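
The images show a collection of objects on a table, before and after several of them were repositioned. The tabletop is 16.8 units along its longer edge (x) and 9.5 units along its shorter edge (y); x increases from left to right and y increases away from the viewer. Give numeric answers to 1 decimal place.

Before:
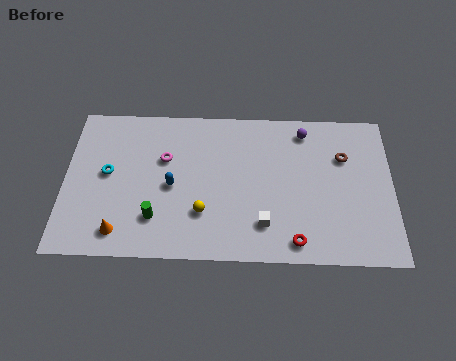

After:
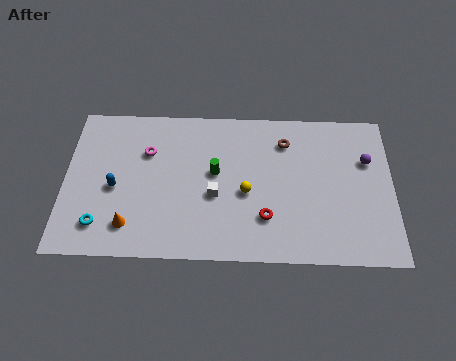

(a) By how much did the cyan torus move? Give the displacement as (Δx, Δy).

(-0.3, -3.2)

The cyan torus was at about (2.2, 5.1) and moved to about (1.9, 1.9).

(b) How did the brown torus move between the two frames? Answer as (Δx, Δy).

(-3.0, 0.9)

The brown torus was at about (14.3, 6.5) and moved to about (11.3, 7.4).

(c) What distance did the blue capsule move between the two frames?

2.9

The blue capsule was near (5.5, 4.4) before and (2.6, 4.2) after, so it travelled √(2.9² + 0.2²) ≈ 2.9 units.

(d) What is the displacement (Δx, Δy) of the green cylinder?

(3.0, 2.9)

The green cylinder was at about (4.7, 2.4) and moved to about (7.7, 5.3).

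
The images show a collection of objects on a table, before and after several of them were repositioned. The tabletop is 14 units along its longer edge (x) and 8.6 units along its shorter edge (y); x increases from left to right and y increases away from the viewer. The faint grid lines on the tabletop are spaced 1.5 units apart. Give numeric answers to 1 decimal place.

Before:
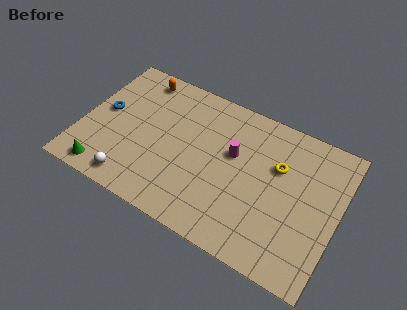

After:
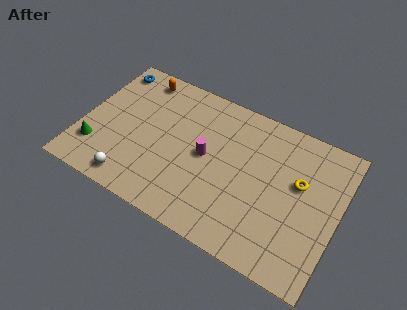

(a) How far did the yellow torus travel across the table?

1.3

The yellow torus was near (10.6, 5.6) before and (11.8, 5.2) after, so it travelled √(1.2² + 0.4²) ≈ 1.3 units.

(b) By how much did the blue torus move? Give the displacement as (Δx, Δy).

(-0.2, 2.8)

The blue torus was at about (1.1, 4.6) and moved to about (0.9, 7.4).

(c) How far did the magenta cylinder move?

1.6

From (8.2, 5.2) to (6.8, 4.4), the magenta cylinder covered √(1.4² + 0.8²) ≈ 1.6 units.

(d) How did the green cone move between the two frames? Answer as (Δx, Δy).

(-0.7, 1.2)

The green cone was at about (1.7, 1.0) and moved to about (1.0, 2.2).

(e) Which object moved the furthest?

the blue torus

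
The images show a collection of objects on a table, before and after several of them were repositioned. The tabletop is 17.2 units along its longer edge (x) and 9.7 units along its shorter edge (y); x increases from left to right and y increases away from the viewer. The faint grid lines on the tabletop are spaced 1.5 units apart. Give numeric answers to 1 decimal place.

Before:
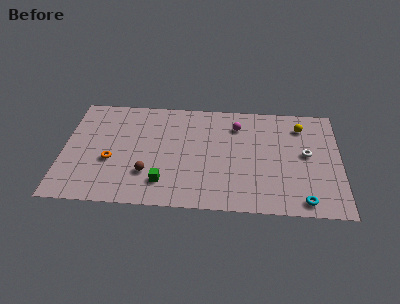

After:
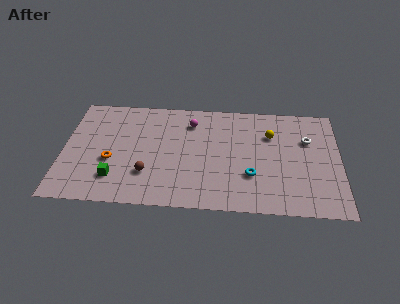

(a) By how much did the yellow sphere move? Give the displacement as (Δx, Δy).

(-1.9, -0.9)

The yellow sphere started near (14.8, 7.7) and ended near (12.9, 6.8).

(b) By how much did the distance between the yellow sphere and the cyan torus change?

-2.7

They were about 6.6 units apart before and 3.9 after — 2.7 units closer together.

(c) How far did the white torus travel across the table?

1.3

The white torus was near (15.1, 5.2) before and (15.2, 6.5) after, so it travelled √(0.1² + 1.3²) ≈ 1.3 units.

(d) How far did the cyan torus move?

3.8

From (14.9, 1.1) to (11.7, 3.1), the cyan torus covered √(3.2² + 2.0²) ≈ 3.8 units.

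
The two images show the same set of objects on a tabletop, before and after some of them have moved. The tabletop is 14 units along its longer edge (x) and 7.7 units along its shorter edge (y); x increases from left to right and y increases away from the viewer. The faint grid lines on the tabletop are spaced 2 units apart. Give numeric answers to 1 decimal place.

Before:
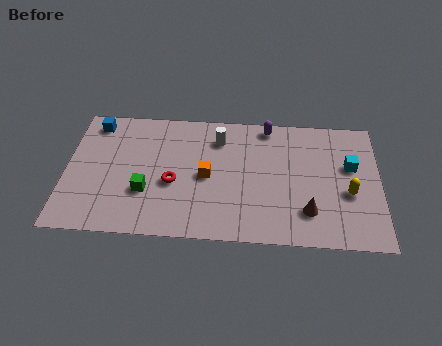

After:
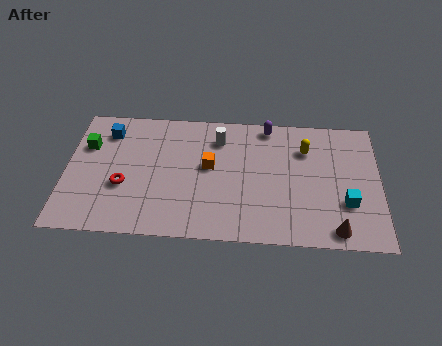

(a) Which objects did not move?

the white cylinder and the purple capsule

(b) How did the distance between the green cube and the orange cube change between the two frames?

+2.7

The distance was about 2.9 in the first image and 5.6 in the second, so they moved 2.7 units further apart.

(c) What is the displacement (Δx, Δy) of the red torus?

(-2.2, -0.3)

The red torus was at about (4.8, 3.2) and moved to about (2.6, 2.9).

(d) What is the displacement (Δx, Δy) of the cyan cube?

(-0.2, -2.2)

From the two frames, the cyan cube sits at roughly (12.7, 4.7) before and (12.5, 2.5) after.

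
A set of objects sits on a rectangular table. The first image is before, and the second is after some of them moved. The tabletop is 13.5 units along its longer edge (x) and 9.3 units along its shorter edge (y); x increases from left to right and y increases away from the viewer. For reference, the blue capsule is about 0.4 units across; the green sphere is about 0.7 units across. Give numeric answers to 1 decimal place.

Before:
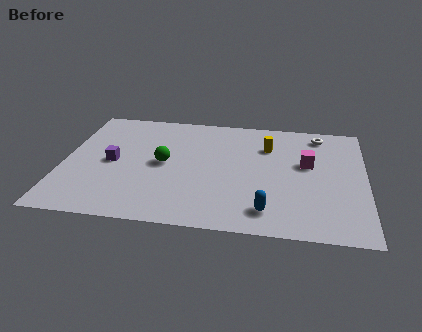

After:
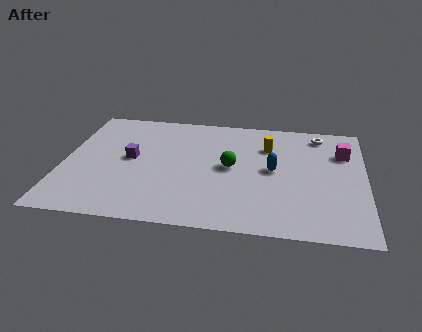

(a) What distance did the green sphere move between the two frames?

3.0

From (4.5, 4.7) to (7.5, 4.8), the green sphere covered √(3.0² + 0.1²) ≈ 3.0 units.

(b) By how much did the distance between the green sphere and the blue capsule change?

-3.7

Before: roughly 5.6 units apart; after: 1.9. That's 3.7 units closer together.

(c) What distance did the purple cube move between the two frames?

0.9

The purple cube moved from about (2.2, 4.5) to (3.0, 4.9), a distance of √(0.8² + 0.4²) ≈ 0.9.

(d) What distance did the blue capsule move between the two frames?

3.2

The blue capsule moved from about (9.2, 1.6) to (9.4, 4.8), a distance of √(0.2² + 3.2²) ≈ 3.2.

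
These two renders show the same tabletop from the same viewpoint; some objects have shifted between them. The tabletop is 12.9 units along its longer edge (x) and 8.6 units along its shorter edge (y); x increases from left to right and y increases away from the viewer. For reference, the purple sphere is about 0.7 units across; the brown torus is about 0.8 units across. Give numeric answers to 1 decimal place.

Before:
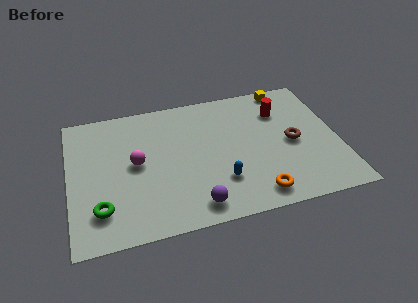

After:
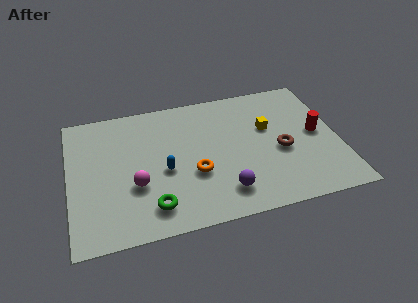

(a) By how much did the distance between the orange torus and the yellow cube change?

-2.6

They were about 6.9 units apart before and 4.3 after — 2.6 units closer together.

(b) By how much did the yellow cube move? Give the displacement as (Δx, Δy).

(-1.1, -2.5)

The yellow cube started near (10.7, 7.8) and ended near (9.6, 5.3).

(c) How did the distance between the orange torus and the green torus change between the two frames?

-4.7

Before: roughly 7.3 units apart; after: 2.6. That's 4.7 units closer together.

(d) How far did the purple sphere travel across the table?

1.5

The purple sphere moved from about (5.8, 1.2) to (7.2, 1.7), a distance of √(1.4² + 0.5²) ≈ 1.5.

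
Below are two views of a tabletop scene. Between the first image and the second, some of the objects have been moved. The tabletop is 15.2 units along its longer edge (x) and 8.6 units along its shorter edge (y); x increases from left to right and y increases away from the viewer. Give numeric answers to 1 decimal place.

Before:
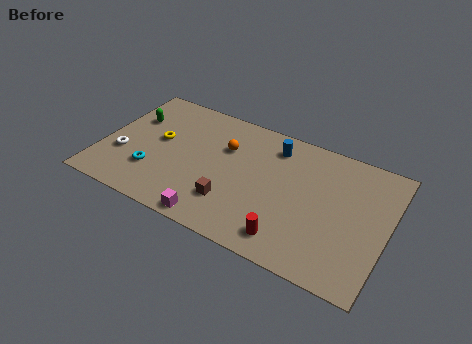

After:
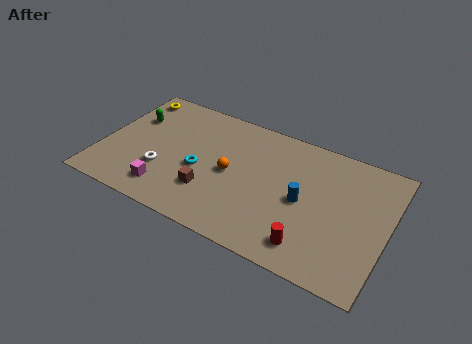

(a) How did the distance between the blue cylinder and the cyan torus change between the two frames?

-2.0

They were about 7.5 units apart before and 5.5 after — 2.0 units closer together.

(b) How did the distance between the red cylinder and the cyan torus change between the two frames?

-1.0

They were about 7.6 units apart before and 6.6 after — 1.0 units closer together.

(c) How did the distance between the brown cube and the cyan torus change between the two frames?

-2.9

The distance was about 4.3 in the first image and 1.4 in the second, so they moved 2.9 units closer together.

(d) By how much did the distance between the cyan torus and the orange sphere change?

-3.1

They were about 4.8 units apart before and 1.7 after — 3.1 units closer together.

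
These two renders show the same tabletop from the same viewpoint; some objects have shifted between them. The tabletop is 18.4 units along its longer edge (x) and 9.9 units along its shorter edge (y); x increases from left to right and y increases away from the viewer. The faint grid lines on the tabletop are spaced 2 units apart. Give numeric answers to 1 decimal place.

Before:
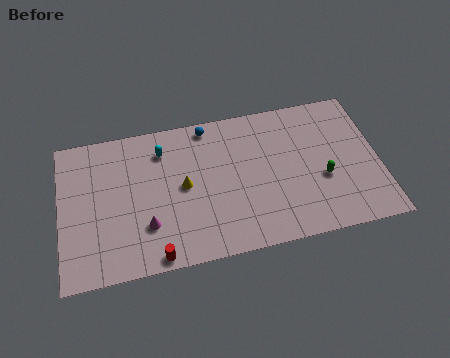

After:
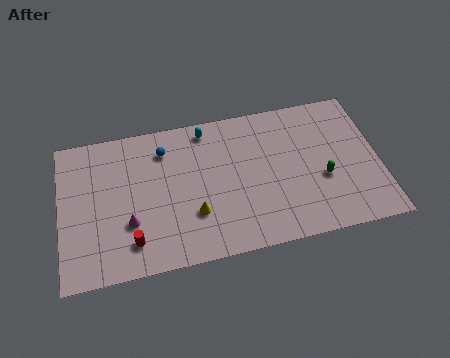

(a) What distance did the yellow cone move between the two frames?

2.1

From (7.1, 5.1) to (7.6, 3.1), the yellow cone covered √(0.5² + 2.0²) ≈ 2.1 units.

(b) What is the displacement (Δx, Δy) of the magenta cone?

(-1.0, 0.4)

From the two frames, the magenta cone sits at roughly (4.9, 2.9) before and (3.9, 3.3) after.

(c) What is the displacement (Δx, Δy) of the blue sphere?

(-2.6, -1.1)

The blue sphere was at about (8.7, 8.9) and moved to about (6.1, 7.8).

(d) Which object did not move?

the green capsule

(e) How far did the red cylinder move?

1.8

From (5.3, 0.8) to (4.0, 2.0), the red cylinder covered √(1.3² + 1.2²) ≈ 1.8 units.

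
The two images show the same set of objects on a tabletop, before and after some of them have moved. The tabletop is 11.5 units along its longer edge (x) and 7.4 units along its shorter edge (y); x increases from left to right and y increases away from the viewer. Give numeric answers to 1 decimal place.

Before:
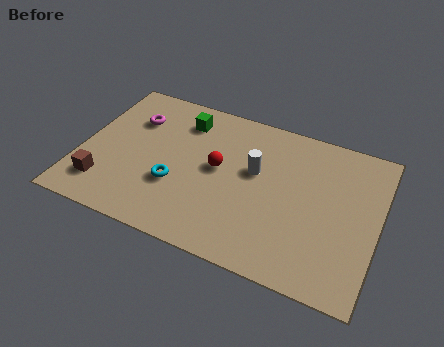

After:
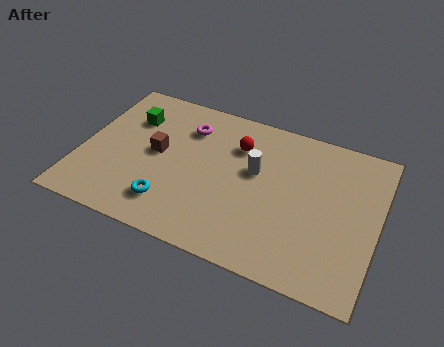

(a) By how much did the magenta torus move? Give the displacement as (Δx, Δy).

(2.1, 0.3)

The magenta torus was at about (1.8, 5.3) and moved to about (3.9, 5.6).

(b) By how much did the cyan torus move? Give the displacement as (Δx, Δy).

(-0.1, -1.0)

The cyan torus started near (3.8, 2.6) and ended near (3.7, 1.6).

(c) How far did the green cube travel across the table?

2.1

The green cube moved from about (3.7, 5.9) to (1.7, 5.3), a distance of √(2.0² + 0.6²) ≈ 2.1.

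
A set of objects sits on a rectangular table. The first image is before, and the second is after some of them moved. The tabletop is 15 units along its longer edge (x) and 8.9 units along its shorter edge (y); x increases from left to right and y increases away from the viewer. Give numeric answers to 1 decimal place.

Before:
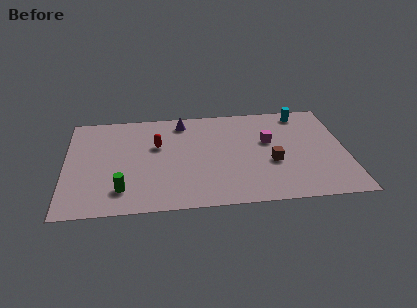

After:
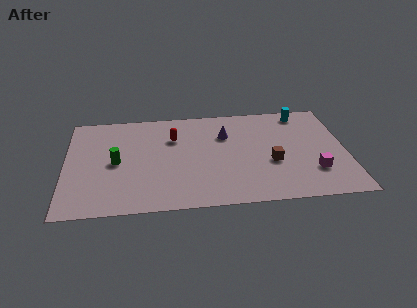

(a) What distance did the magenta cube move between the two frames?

3.7

From (10.9, 5.4) to (13.2, 2.5), the magenta cube covered √(2.3² + 2.9²) ≈ 3.7 units.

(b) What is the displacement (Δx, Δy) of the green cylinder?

(-0.3, 2.4)

From the two frames, the green cylinder sits at roughly (3.0, 1.9) before and (2.7, 4.3) after.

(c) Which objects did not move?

the cyan cylinder and the brown cube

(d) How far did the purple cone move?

2.7

The purple cone moved from about (6.3, 7.6) to (8.6, 6.2), a distance of √(2.3² + 1.4²) ≈ 2.7.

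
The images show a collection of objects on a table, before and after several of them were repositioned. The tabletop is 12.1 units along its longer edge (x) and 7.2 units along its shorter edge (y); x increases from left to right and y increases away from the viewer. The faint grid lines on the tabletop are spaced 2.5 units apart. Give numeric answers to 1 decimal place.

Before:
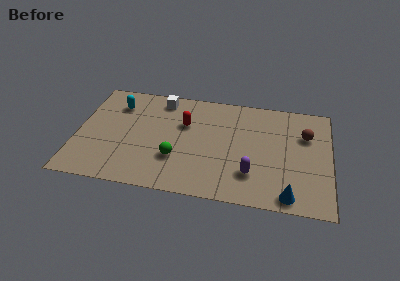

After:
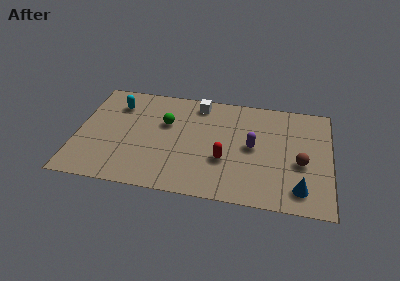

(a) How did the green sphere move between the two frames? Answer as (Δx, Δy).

(-0.6, 2.3)

From the two frames, the green sphere sits at roughly (4.8, 2.3) before and (4.2, 4.6) after.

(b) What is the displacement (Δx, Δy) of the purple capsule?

(0.0, 1.8)

The purple capsule was at about (8.4, 1.9) and moved to about (8.4, 3.7).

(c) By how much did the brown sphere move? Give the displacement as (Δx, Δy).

(-0.2, -1.9)

The brown sphere started near (10.9, 4.9) and ended near (10.7, 3.0).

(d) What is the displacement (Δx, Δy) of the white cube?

(1.8, 0.0)

From the two frames, the white cube sits at roughly (3.9, 6.2) before and (5.7, 6.2) after.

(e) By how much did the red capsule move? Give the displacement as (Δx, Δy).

(2.0, -2.1)

From the two frames, the red capsule sits at roughly (5.1, 4.7) before and (7.1, 2.6) after.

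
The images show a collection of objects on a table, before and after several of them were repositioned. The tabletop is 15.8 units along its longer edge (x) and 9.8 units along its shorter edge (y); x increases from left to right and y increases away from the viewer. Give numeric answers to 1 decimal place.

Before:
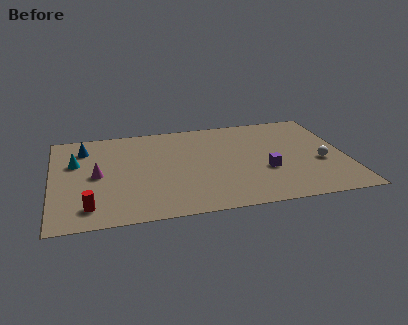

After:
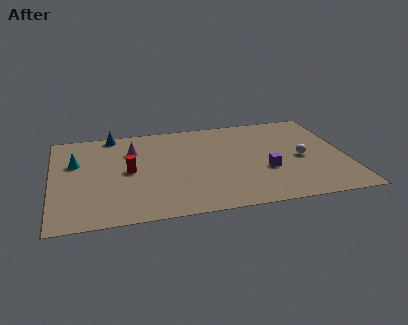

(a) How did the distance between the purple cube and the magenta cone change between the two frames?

-1.3

They were about 9.1 units apart before and 7.8 after — 1.3 units closer together.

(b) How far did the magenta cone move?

3.0

From (2.4, 4.8) to (4.4, 7.0), the magenta cone covered √(2.0² + 2.2²) ≈ 3.0 units.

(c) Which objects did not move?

the purple cube and the cyan cone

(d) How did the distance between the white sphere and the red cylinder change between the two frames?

-3.4

They were about 12.7 units apart before and 9.3 after — 3.4 units closer together.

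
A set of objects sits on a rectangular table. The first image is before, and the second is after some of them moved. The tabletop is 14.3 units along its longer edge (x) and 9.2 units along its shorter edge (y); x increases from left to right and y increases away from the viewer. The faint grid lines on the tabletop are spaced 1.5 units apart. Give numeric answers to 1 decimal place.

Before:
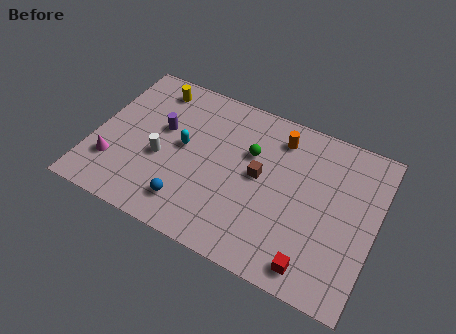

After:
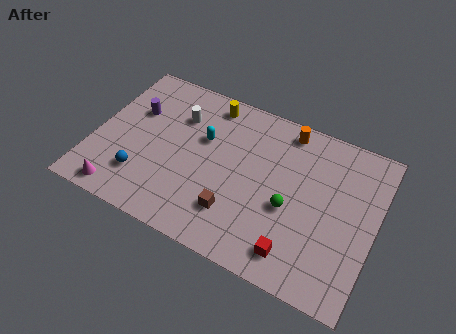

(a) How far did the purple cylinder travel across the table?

1.6

From (3.3, 5.5) to (1.8, 6.0), the purple cylinder covered √(1.5² + 0.5²) ≈ 1.6 units.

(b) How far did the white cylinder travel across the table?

2.8

The white cylinder was near (3.5, 3.8) before and (4.0, 6.6) after, so it travelled √(0.5² + 2.8²) ≈ 2.8 units.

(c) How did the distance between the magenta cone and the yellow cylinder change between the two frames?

+2.4

The distance was about 5.5 in the first image and 7.9 in the second, so they moved 2.4 units further apart.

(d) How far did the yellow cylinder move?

2.9

From (2.5, 7.8) to (5.4, 8.0), the yellow cylinder covered √(2.9² + 0.2²) ≈ 2.9 units.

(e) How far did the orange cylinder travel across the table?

0.7

The orange cylinder moved from about (9.1, 7.5) to (9.4, 8.1), a distance of √(0.3² + 0.6²) ≈ 0.7.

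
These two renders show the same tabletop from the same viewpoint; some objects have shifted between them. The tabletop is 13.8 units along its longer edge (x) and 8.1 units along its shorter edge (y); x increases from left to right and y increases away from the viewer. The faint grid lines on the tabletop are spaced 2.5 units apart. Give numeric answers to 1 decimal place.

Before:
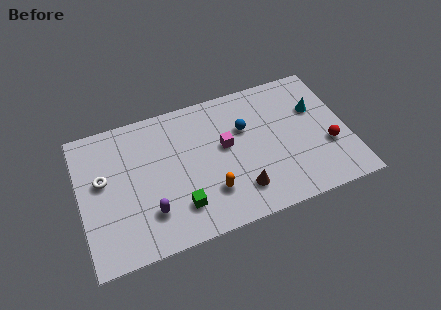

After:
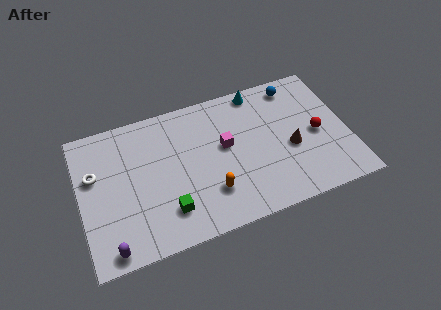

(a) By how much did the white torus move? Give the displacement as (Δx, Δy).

(-0.4, 0.4)

The white torus was at about (1.2, 4.7) and moved to about (0.8, 5.1).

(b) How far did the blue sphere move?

3.3

From (8.6, 5.3) to (11.4, 7.0), the blue sphere covered √(2.8² + 1.7²) ≈ 3.3 units.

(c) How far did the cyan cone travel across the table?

3.4

The cyan cone moved from about (12.3, 5.3) to (9.5, 7.3), a distance of √(2.8² + 2.0²) ≈ 3.4.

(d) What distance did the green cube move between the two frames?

0.6

From (4.9, 1.9) to (4.3, 1.9), the green cube covered √(0.6² + 0.0²) ≈ 0.6 units.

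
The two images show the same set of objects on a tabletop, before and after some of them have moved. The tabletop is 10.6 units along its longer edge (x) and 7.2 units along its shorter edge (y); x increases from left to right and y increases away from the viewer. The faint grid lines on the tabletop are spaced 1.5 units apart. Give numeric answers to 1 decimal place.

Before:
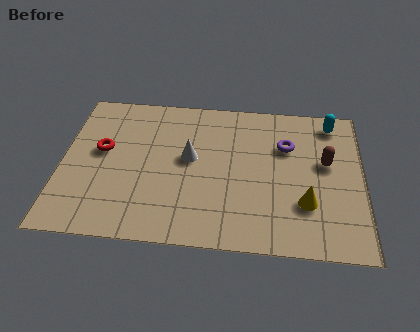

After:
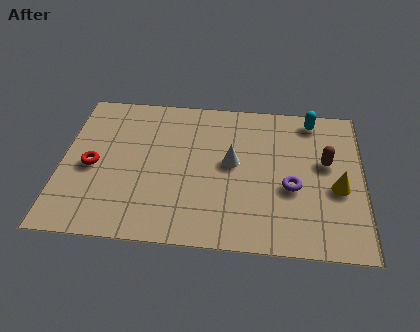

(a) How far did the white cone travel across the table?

1.5

From (4.5, 4.0) to (6.0, 3.9), the white cone covered √(1.5² + 0.1²) ≈ 1.5 units.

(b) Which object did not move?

the brown capsule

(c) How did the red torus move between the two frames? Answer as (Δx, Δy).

(-0.3, -0.8)

From the two frames, the red torus sits at roughly (1.4, 4.1) before and (1.1, 3.3) after.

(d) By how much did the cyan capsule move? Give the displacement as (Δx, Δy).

(-0.7, 0.1)

From the two frames, the cyan capsule sits at roughly (9.5, 6.2) before and (8.8, 6.3) after.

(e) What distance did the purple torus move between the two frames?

2.0

From (7.9, 4.9) to (8.1, 2.9), the purple torus covered √(0.2² + 2.0²) ≈ 2.0 units.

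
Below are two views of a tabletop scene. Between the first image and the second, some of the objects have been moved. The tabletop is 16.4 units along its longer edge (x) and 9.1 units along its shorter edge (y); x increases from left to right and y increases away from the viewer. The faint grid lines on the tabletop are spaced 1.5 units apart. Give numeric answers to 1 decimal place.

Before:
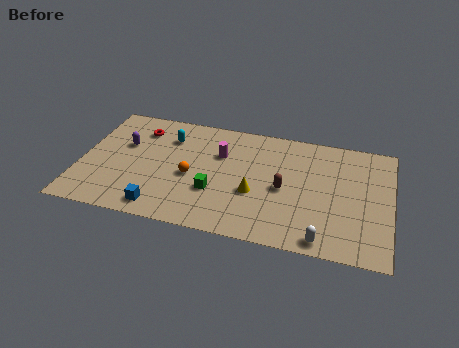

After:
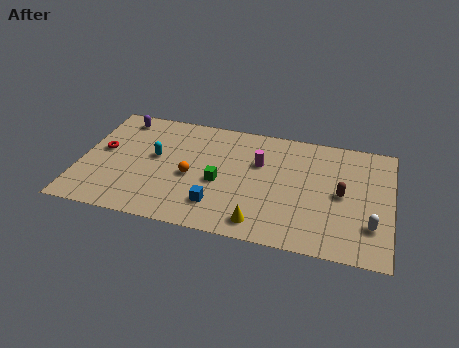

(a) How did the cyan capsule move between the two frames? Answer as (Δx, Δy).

(-0.6, -1.7)

From the two frames, the cyan capsule sits at roughly (4.5, 6.8) before and (3.9, 5.1) after.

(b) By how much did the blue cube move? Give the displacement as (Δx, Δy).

(2.9, 0.9)

From the two frames, the blue cube sits at roughly (4.5, 1.2) before and (7.4, 2.1) after.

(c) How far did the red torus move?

2.8

The red torus was near (2.9, 7.1) before and (1.1, 5.0) after, so it travelled √(1.8² + 2.1²) ≈ 2.8 units.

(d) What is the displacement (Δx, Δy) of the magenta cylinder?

(2.1, -0.2)

From the two frames, the magenta cylinder sits at roughly (7.3, 6.1) before and (9.4, 5.9) after.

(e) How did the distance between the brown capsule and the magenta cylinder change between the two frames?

+0.6

Before: roughly 4.0 units apart; after: 4.6. That's 0.6 units further apart.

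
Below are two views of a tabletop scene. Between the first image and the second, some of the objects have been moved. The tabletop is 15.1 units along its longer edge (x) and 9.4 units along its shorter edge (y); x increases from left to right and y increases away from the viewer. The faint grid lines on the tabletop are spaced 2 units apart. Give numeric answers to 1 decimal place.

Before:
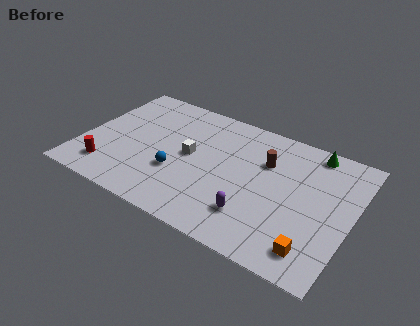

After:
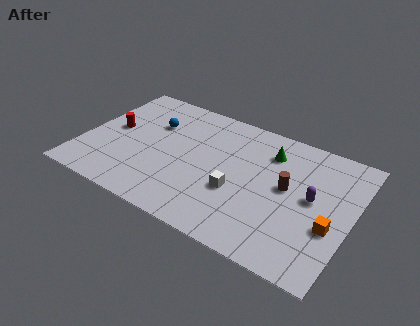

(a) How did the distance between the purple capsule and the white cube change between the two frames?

-0.5

The distance was about 4.8 in the first image and 4.3 in the second, so they moved 0.5 units closer together.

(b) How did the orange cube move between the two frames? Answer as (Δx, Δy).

(0.7, 1.9)

From the two frames, the orange cube sits at roughly (13.4, 1.6) before and (14.1, 3.5) after.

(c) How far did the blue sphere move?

3.6

From (5.5, 3.3) to (3.6, 6.4), the blue sphere covered √(1.9² + 3.1²) ≈ 3.6 units.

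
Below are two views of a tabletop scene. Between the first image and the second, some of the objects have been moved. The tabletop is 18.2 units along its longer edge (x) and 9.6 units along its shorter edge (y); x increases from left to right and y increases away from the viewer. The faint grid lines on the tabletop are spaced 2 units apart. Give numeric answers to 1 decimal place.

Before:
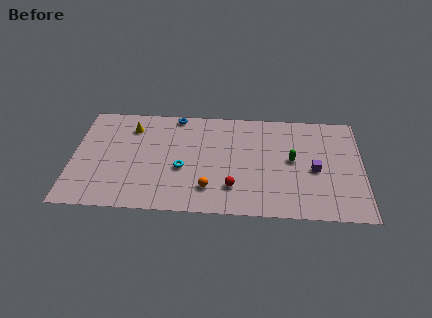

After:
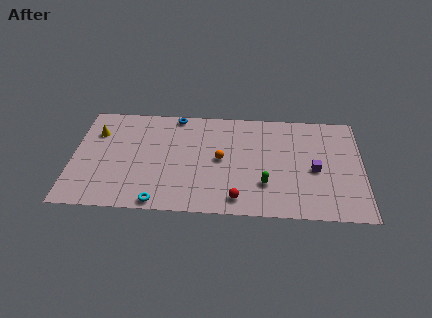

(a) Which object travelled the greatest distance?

the cyan torus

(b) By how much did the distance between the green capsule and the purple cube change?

+1.8

Before: roughly 1.6 units apart; after: 3.4. That's 1.8 units further apart.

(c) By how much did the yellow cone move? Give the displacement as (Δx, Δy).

(-2.2, -0.6)

The yellow cone was at about (3.6, 7.5) and moved to about (1.4, 6.9).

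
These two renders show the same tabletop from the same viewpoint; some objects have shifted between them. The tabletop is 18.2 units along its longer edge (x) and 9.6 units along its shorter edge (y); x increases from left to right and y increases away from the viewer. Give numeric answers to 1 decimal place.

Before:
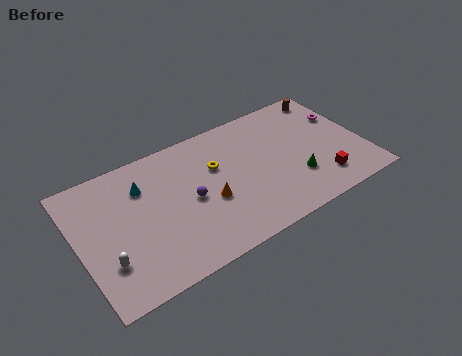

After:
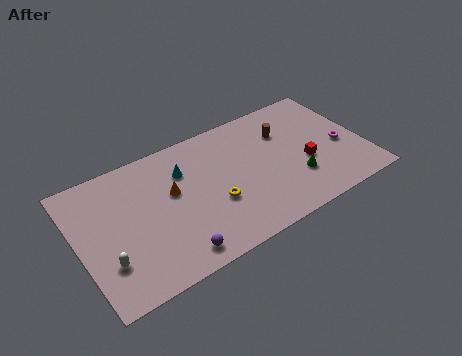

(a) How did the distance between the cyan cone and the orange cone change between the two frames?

-3.4

The distance was about 4.9 in the first image and 1.5 in the second, so they moved 3.4 units closer together.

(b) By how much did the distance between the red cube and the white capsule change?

-0.7

The distance was about 13.6 in the first image and 12.9 in the second, so they moved 0.7 units closer together.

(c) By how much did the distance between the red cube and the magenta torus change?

-2.5

They were about 4.9 units apart before and 2.4 after — 2.5 units closer together.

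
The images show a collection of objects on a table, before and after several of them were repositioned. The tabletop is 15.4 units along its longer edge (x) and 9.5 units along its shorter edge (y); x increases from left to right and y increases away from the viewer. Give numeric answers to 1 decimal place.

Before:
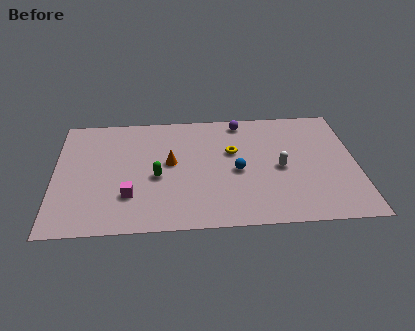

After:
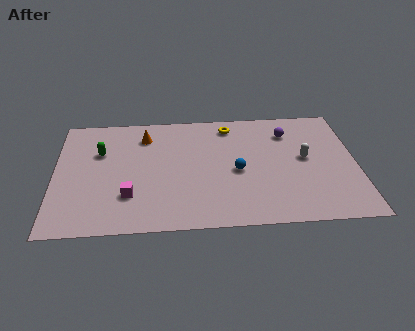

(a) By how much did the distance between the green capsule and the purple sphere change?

+3.6

The distance was about 6.2 in the first image and 9.8 in the second, so they moved 3.6 units further apart.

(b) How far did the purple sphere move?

2.6

From (9.6, 8.4) to (12.0, 7.3), the purple sphere covered √(2.4² + 1.1²) ≈ 2.6 units.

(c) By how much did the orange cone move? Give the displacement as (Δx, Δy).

(-1.3, 2.3)

From the two frames, the orange cone sits at roughly (5.9, 5.2) before and (4.6, 7.5) after.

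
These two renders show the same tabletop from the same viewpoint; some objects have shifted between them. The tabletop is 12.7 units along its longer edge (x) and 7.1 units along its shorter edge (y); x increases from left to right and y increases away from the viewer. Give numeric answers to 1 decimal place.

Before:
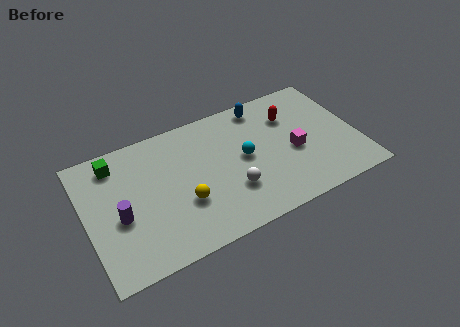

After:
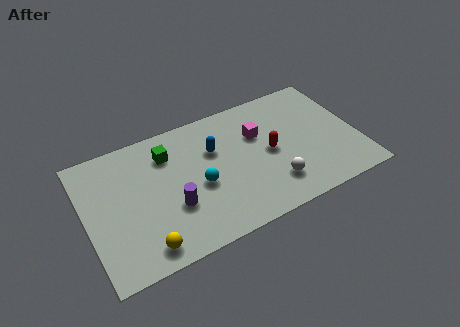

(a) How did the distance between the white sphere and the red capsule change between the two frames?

-2.5

Before: roughly 4.3 units apart; after: 1.8. That's 2.5 units closer together.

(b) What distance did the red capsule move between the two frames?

2.0

The red capsule moved from about (9.8, 5.1) to (8.6, 3.5), a distance of √(1.2² + 1.6²) ≈ 2.0.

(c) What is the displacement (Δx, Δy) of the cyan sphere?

(-2.2, -0.6)

The cyan sphere started near (7.4, 3.7) and ended near (5.2, 3.1).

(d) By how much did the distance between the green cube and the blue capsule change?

-4.8

Before: roughly 7.0 units apart; after: 2.2. That's 4.8 units closer together.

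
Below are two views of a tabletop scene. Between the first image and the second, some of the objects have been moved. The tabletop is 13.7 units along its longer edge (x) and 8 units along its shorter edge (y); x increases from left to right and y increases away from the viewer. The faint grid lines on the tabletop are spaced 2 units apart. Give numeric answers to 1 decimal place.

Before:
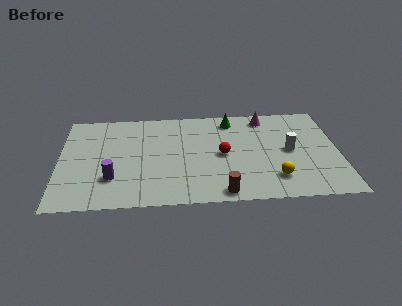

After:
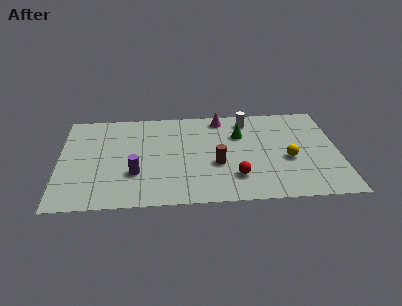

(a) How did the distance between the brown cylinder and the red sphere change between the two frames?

-1.7

They were about 3.1 units apart before and 1.4 after — 1.7 units closer together.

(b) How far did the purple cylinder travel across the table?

1.1

From (2.6, 2.3) to (3.7, 2.6), the purple cylinder covered √(1.1² + 0.3²) ≈ 1.1 units.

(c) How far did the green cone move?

1.4

From (8.5, 6.8) to (8.9, 5.5), the green cone covered √(0.4² + 1.3²) ≈ 1.4 units.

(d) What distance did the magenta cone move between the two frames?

2.2

From (10.2, 6.9) to (8.0, 7.0), the magenta cone covered √(2.2² + 0.1²) ≈ 2.2 units.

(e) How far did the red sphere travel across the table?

2.0

The red sphere moved from about (8.0, 3.9) to (8.6, 2.0), a distance of √(0.6² + 1.9²) ≈ 2.0.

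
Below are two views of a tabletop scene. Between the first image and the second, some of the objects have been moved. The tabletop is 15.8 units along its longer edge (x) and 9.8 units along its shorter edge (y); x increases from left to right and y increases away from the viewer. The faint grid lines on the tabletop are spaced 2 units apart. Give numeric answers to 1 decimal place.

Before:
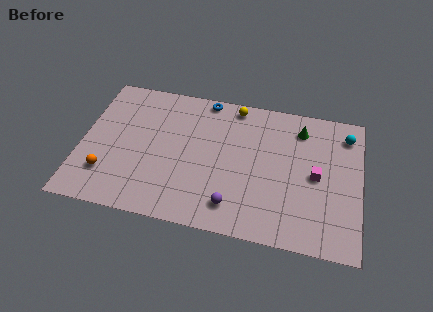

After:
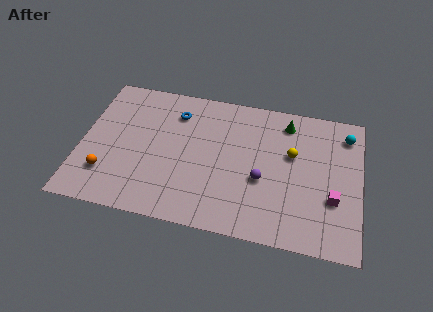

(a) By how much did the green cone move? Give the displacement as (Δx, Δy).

(-0.8, 0.3)

The green cone was at about (12.3, 7.9) and moved to about (11.5, 8.2).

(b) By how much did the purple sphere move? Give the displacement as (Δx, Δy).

(1.5, 2.1)

From the two frames, the purple sphere sits at roughly (8.8, 1.8) before and (10.3, 3.9) after.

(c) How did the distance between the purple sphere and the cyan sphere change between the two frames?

-2.5

The distance was about 8.7 in the first image and 6.2 in the second, so they moved 2.5 units closer together.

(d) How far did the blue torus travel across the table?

2.1

The blue torus moved from about (6.8, 9.0) to (5.2, 7.6), a distance of √(1.6² + 1.4²) ≈ 2.1.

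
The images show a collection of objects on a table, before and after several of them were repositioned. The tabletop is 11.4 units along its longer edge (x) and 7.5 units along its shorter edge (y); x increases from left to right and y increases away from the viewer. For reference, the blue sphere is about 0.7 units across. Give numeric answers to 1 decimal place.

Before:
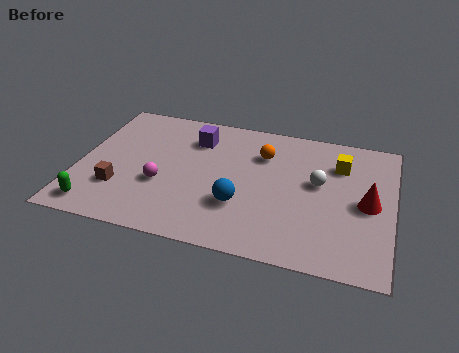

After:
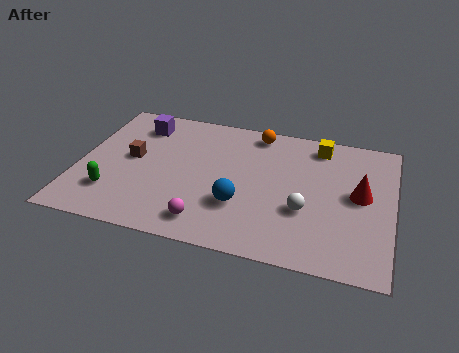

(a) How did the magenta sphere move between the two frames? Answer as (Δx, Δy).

(1.8, -1.6)

From the two frames, the magenta sphere sits at roughly (3.1, 2.8) before and (4.9, 1.2) after.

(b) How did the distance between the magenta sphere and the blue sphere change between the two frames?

-1.3

The distance was about 2.9 in the first image and 1.6 in the second, so they moved 1.3 units closer together.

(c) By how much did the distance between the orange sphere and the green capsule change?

-0.4

Before: roughly 7.2 units apart; after: 6.8. That's 0.4 units closer together.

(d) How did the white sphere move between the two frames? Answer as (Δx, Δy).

(-0.4, -1.6)

The white sphere was at about (8.7, 4.3) and moved to about (8.3, 2.7).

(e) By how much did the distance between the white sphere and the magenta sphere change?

-2.1

Before: roughly 5.8 units apart; after: 3.7. That's 2.1 units closer together.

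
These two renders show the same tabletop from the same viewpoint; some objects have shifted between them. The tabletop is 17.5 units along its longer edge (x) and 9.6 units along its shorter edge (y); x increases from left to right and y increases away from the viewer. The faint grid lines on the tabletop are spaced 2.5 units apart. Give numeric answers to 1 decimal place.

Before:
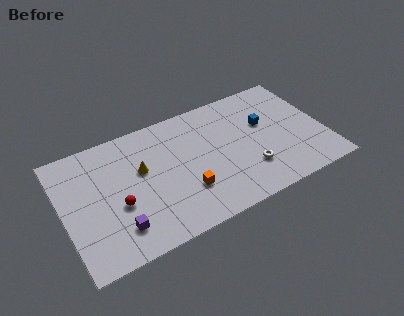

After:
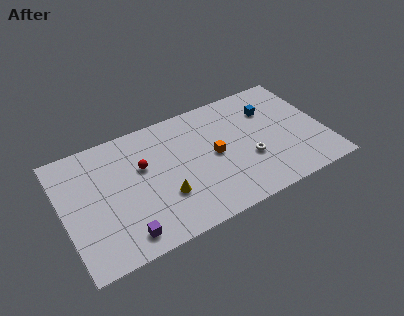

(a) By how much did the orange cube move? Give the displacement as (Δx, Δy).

(2.2, 1.9)

The orange cube started near (7.9, 2.9) and ended near (10.1, 4.8).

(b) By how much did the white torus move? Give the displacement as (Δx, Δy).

(0.1, 0.8)

From the two frames, the white torus sits at roughly (12.2, 2.7) before and (12.3, 3.5) after.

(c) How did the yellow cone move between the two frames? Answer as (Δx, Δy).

(1.2, -2.7)

The yellow cone was at about (5.3, 5.8) and moved to about (6.5, 3.1).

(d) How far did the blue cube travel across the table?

1.1

From (13.7, 5.9) to (14.2, 6.9), the blue cube covered √(0.5² + 1.0²) ≈ 1.1 units.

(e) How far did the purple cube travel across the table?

0.8

The purple cube moved from about (3.3, 2.1) to (3.6, 1.4), a distance of √(0.3² + 0.7²) ≈ 0.8.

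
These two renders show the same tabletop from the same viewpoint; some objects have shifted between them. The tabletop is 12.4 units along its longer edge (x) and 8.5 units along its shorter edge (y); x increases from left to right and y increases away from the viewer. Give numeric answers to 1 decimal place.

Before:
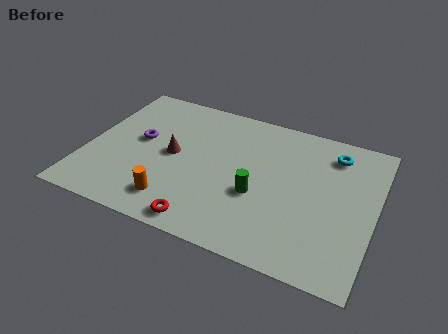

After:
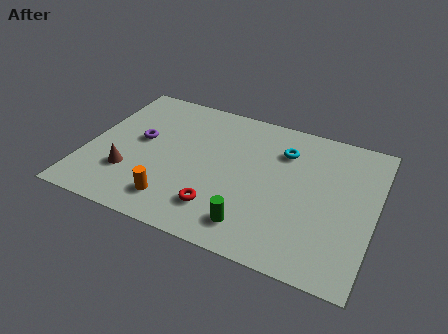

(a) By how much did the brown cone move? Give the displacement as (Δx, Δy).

(-1.7, -1.8)

The brown cone was at about (3.7, 4.3) and moved to about (2.0, 2.5).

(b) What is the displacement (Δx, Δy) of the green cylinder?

(0.0, -1.8)

From the two frames, the green cylinder sits at roughly (7.5, 3.3) before and (7.5, 1.5) after.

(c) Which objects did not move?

the orange cylinder and the purple torus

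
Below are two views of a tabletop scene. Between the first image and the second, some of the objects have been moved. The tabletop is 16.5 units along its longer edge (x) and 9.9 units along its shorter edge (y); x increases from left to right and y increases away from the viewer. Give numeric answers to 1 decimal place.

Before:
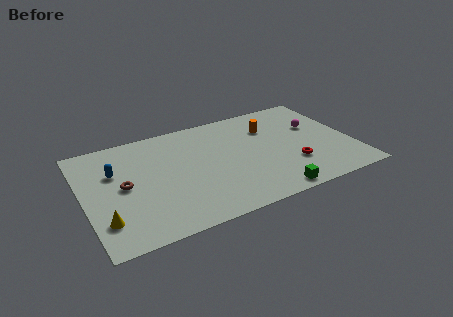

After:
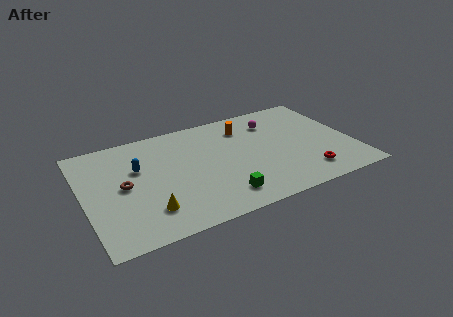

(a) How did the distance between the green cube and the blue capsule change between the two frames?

-4.1

They were about 10.5 units apart before and 6.4 after — 4.1 units closer together.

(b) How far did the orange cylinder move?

1.6

The orange cylinder moved from about (11.7, 7.1) to (10.2, 7.7), a distance of √(1.5² + 0.6²) ≈ 1.6.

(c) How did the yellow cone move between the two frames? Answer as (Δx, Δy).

(2.6, -0.1)

The yellow cone was at about (1.0, 2.4) and moved to about (3.6, 2.3).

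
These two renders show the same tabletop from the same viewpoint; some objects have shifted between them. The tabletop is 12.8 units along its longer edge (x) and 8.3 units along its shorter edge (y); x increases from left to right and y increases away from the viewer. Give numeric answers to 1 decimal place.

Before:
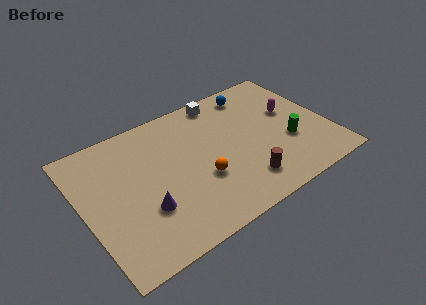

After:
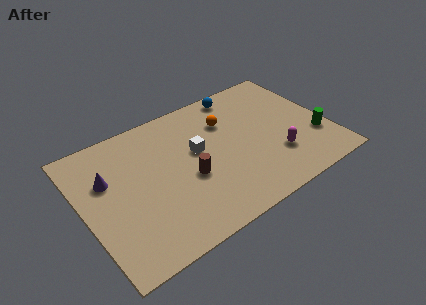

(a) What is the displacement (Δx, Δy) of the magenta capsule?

(-1.3, -2.5)

The magenta capsule was at about (11.1, 4.9) and moved to about (9.8, 2.4).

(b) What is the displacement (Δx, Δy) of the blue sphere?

(-0.7, 0.3)

The blue sphere was at about (9.5, 7.1) and moved to about (8.8, 7.4).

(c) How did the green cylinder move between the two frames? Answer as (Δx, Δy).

(1.4, -0.4)

The green cylinder started near (10.6, 3.0) and ended near (12.0, 2.6).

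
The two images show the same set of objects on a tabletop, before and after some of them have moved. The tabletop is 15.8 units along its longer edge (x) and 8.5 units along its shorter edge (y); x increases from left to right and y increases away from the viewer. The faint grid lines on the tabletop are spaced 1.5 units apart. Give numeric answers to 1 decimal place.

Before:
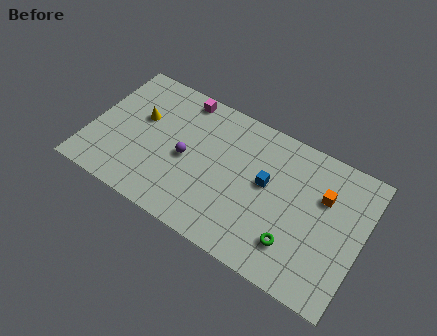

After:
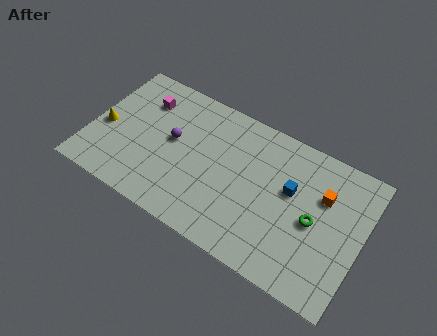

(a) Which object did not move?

the orange cube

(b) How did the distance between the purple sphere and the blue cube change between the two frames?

+2.2

The distance was about 4.7 in the first image and 6.9 in the second, so they moved 2.2 units further apart.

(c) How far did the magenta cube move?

2.4

The magenta cube moved from about (4.8, 7.6) to (2.7, 6.4), a distance of √(2.1² + 1.2²) ≈ 2.4.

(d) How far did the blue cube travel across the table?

1.4

From (10.2, 4.8) to (11.6, 5.1), the blue cube covered √(1.4² + 0.3²) ≈ 1.4 units.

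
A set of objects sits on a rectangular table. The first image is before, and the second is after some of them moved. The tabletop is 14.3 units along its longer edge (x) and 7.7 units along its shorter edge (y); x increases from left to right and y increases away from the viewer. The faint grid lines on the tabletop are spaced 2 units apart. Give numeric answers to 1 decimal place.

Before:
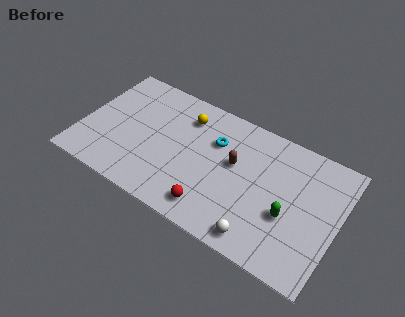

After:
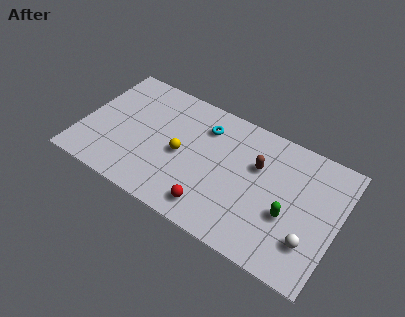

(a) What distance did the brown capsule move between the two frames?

1.3

The brown capsule was near (8.5, 4.5) before and (9.7, 5.0) after, so it travelled √(1.2² + 0.5²) ≈ 1.3 units.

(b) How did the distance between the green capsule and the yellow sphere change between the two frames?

-0.8

Before: roughly 6.9 units apart; after: 6.1. That's 0.8 units closer together.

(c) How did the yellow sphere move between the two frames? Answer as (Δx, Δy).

(0.1, -2.4)

From the two frames, the yellow sphere sits at roughly (5.5, 6.0) before and (5.6, 3.6) after.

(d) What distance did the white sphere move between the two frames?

2.8

The white sphere moved from about (10.4, 1.0) to (13.0, 2.1), a distance of √(2.6² + 1.1²) ≈ 2.8.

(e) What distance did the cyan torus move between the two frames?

0.9

The cyan torus was near (7.3, 5.3) before and (6.6, 5.9) after, so it travelled √(0.7² + 0.6²) ≈ 0.9 units.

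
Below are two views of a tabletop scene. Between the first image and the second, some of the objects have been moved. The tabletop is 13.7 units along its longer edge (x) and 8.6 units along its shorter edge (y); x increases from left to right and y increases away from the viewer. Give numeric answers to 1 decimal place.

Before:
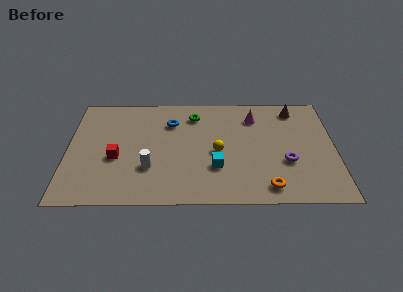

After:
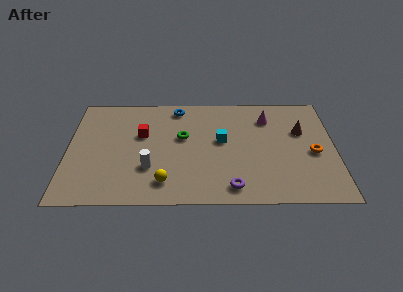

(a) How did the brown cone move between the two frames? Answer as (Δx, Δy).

(0.3, -1.8)

From the two frames, the brown cone sits at roughly (11.7, 7.3) before and (12.0, 5.5) after.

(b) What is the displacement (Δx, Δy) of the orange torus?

(2.4, 2.6)

The orange torus started near (10.2, 1.2) and ended near (12.6, 3.8).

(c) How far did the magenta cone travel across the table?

0.7

The magenta cone was near (9.6, 6.7) before and (10.3, 6.6) after, so it travelled √(0.7² + 0.1²) ≈ 0.7 units.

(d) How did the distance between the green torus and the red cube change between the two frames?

-3.1

They were about 5.2 units apart before and 2.1 after — 3.1 units closer together.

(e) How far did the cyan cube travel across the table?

2.1

From (7.6, 2.7) to (7.9, 4.8), the cyan cube covered √(0.3² + 2.1²) ≈ 2.1 units.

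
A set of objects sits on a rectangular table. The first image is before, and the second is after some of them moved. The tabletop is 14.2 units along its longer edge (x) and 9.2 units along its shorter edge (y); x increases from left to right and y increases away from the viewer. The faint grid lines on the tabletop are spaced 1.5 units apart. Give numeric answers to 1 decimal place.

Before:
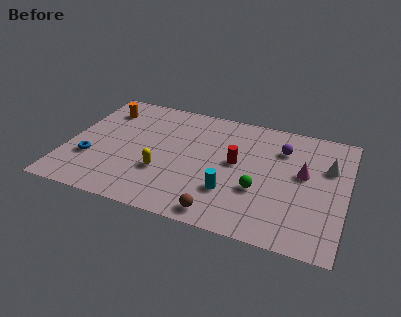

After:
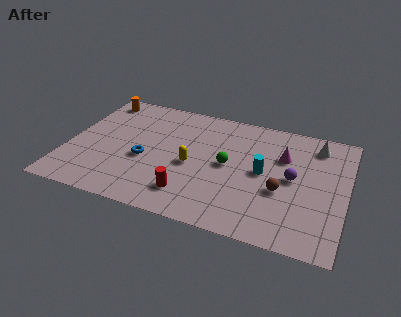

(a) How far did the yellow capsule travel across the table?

1.7

The yellow capsule was near (5.0, 3.1) before and (6.4, 4.1) after, so it travelled √(1.4² + 1.0²) ≈ 1.7 units.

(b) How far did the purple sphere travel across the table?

2.2

The purple sphere was near (10.8, 6.8) before and (11.5, 4.7) after, so it travelled √(0.7² + 2.1²) ≈ 2.2 units.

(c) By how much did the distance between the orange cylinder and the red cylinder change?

+0.7

They were about 7.4 units apart before and 8.1 after — 0.7 units further apart.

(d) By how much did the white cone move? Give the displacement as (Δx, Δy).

(-0.7, 1.5)

From the two frames, the white cone sits at roughly (13.2, 6.1) before and (12.5, 7.6) after.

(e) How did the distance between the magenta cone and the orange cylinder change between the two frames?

-0.7

Before: roughly 10.7 units apart; after: 10.0. That's 0.7 units closer together.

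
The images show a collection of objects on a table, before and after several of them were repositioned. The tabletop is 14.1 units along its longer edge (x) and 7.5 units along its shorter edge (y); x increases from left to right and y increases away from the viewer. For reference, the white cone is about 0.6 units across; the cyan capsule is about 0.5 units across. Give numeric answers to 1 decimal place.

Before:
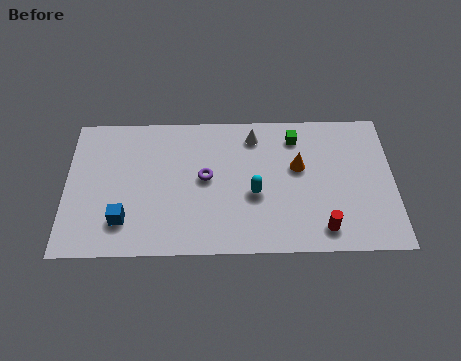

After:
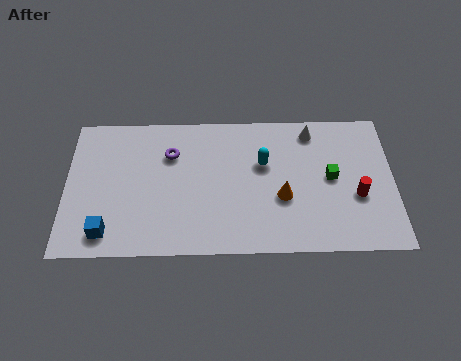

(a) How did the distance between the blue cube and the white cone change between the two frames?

+3.1

The distance was about 7.1 in the first image and 10.2 in the second, so they moved 3.1 units further apart.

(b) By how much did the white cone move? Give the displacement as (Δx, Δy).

(2.5, 0.2)

The white cone started near (8.1, 6.2) and ended near (10.6, 6.4).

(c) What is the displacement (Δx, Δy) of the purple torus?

(-1.5, 1.3)

From the two frames, the purple torus sits at roughly (6.0, 4.0) before and (4.5, 5.3) after.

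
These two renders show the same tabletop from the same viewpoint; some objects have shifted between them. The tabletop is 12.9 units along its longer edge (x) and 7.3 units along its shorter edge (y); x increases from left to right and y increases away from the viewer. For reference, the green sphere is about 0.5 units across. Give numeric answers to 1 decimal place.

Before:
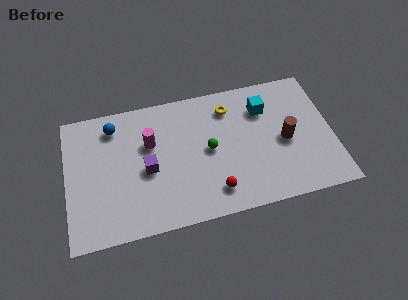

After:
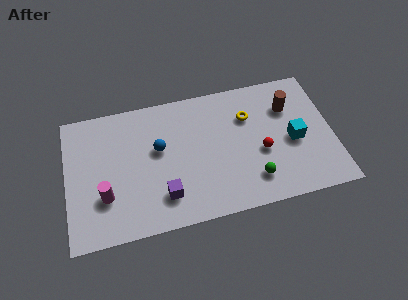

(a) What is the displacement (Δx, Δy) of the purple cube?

(0.7, -1.6)

From the two frames, the purple cube sits at roughly (3.9, 3.3) before and (4.6, 1.7) after.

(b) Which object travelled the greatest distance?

the magenta cylinder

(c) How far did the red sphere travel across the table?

2.9

From (7.0, 1.4) to (9.4, 3.0), the red sphere covered √(2.4² + 1.6²) ≈ 2.9 units.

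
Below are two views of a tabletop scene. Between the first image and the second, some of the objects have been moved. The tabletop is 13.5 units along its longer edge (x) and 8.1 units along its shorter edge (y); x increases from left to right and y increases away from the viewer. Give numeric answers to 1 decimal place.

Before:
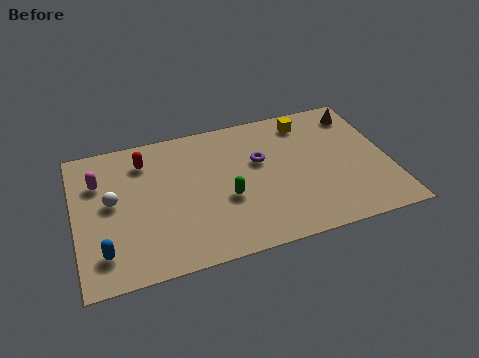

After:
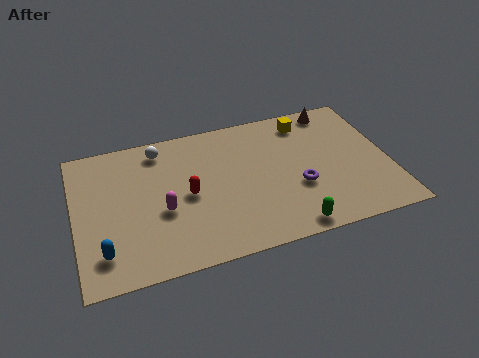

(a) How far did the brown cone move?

1.1

The brown cone moved from about (12.5, 6.7) to (11.5, 7.2), a distance of √(1.0² + 0.5²) ≈ 1.1.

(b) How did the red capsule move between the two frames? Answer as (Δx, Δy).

(1.7, -2.5)

The red capsule was at about (3.1, 6.4) and moved to about (4.8, 3.9).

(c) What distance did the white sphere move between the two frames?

3.3

The white sphere was near (1.6, 4.4) before and (3.8, 6.9) after, so it travelled √(2.2² + 2.5²) ≈ 3.3 units.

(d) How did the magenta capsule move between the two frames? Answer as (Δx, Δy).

(2.6, -2.4)

The magenta capsule started near (1.1, 5.7) and ended near (3.7, 3.3).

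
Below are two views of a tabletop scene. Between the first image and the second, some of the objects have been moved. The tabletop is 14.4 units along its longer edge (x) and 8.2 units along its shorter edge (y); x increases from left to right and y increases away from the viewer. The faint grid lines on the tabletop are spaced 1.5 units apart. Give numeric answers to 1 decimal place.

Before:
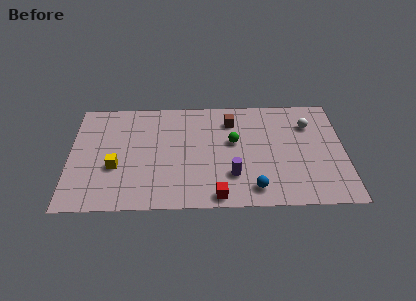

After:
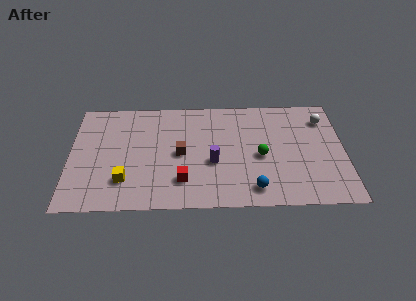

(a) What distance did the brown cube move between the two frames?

3.6

From (8.5, 6.4) to (5.8, 4.0), the brown cube covered √(2.7² + 2.4²) ≈ 3.6 units.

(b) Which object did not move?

the blue sphere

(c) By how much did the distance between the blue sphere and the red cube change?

+1.8

They were about 2.0 units apart before and 3.8 after — 1.8 units further apart.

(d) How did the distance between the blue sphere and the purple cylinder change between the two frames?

+1.4

They were about 1.5 units apart before and 2.9 after — 1.4 units further apart.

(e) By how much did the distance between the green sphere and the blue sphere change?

-1.2

The distance was about 3.6 in the first image and 2.4 in the second, so they moved 1.2 units closer together.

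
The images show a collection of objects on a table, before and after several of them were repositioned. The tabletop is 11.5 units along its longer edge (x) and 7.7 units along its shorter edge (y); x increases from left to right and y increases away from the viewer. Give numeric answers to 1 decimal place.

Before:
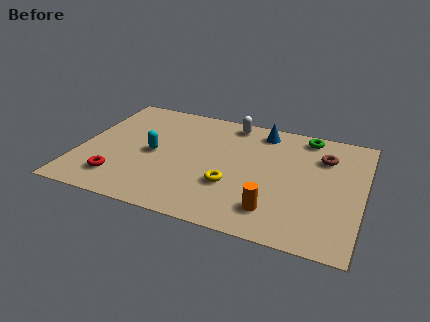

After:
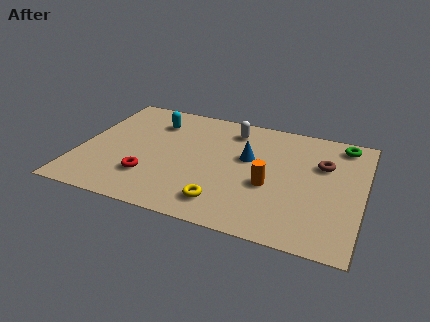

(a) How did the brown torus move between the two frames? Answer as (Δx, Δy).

(0.0, -0.5)

From the two frames, the brown torus sits at roughly (9.8, 5.6) before and (9.8, 5.1) after.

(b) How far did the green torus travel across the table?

1.5

From (9.0, 6.8) to (10.5, 6.7), the green torus covered √(1.5² + 0.1²) ≈ 1.5 units.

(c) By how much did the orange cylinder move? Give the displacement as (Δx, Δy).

(-0.3, 1.5)

The orange cylinder was at about (8.1, 1.6) and moved to about (7.8, 3.1).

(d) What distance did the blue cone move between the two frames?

2.0

From (7.2, 6.6) to (6.8, 4.6), the blue cone covered √(0.4² + 2.0²) ≈ 2.0 units.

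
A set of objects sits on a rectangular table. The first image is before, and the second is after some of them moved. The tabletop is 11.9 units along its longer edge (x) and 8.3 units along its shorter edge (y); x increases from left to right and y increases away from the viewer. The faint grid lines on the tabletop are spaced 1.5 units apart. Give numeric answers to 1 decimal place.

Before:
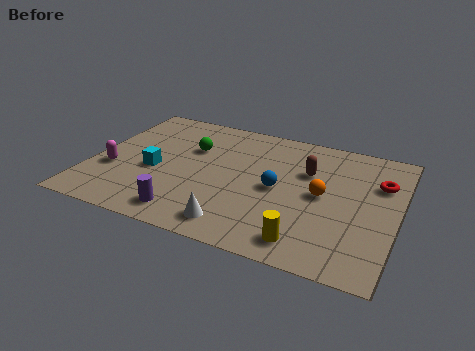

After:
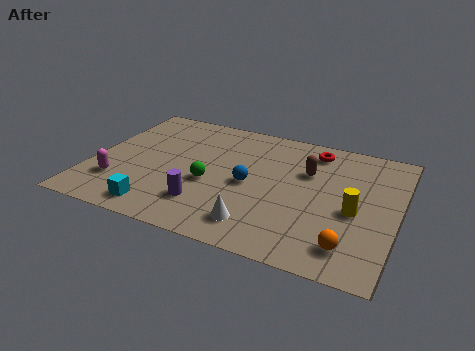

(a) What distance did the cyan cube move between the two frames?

2.5

From (2.5, 3.5) to (3.0, 1.1), the cyan cube covered √(0.5² + 2.4²) ≈ 2.5 units.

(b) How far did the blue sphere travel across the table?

1.1

The blue sphere was near (7.3, 4.0) before and (6.2, 3.9) after, so it travelled √(1.1² + 0.1²) ≈ 1.1 units.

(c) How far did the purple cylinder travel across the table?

1.0

From (4.1, 1.2) to (4.7, 2.0), the purple cylinder covered √(0.6² + 0.8²) ≈ 1.0 units.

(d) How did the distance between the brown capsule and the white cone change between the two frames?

-0.6

They were about 4.9 units apart before and 4.3 after — 0.6 units closer together.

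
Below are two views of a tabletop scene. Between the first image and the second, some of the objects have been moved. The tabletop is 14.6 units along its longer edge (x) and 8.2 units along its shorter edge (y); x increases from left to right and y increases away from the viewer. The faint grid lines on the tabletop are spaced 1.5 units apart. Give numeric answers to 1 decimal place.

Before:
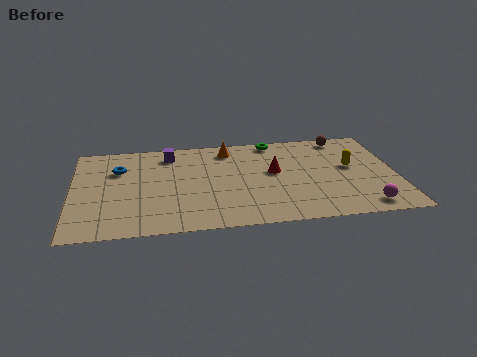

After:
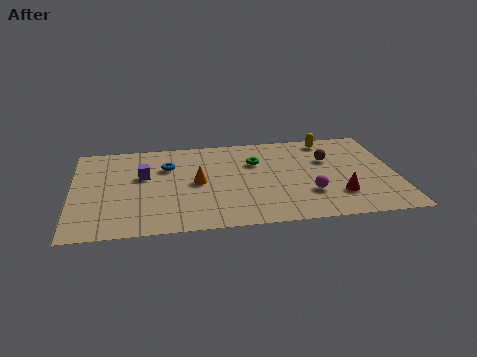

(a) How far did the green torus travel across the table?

2.0

The green torus was near (9.2, 7.4) before and (8.3, 5.6) after, so it travelled √(0.9² + 1.8²) ≈ 2.0 units.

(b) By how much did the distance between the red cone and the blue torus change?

+1.3

They were about 7.1 units apart before and 8.4 after — 1.3 units further apart.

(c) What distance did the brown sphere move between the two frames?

2.1

The brown sphere was near (12.4, 7.3) before and (11.6, 5.4) after, so it travelled √(0.8² + 1.9²) ≈ 2.1 units.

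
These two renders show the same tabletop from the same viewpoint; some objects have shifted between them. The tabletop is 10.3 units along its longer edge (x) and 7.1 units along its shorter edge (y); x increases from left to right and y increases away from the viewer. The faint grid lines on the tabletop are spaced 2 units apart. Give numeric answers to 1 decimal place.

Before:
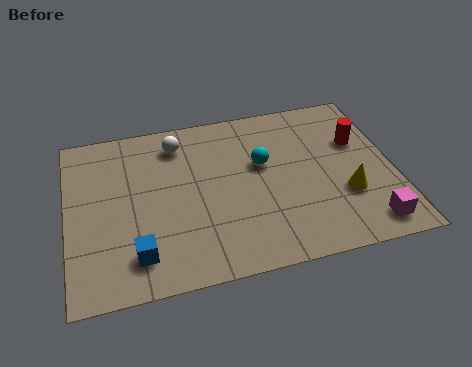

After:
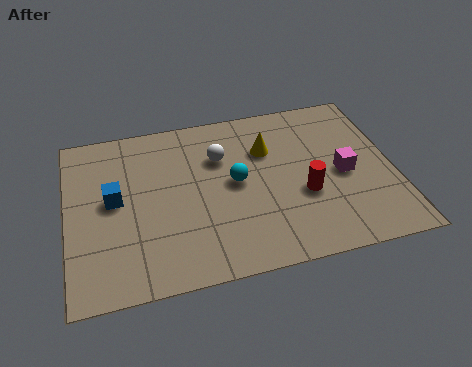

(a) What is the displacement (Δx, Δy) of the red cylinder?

(-1.9, -1.9)

The red cylinder was at about (9.3, 4.6) and moved to about (7.4, 2.7).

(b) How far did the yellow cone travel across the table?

3.4

The yellow cone moved from about (8.7, 2.4) to (6.4, 4.9), a distance of √(2.3² + 2.5²) ≈ 3.4.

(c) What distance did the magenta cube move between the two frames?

2.4

From (9.3, 1.0) to (8.7, 3.3), the magenta cube covered √(0.6² + 2.3²) ≈ 2.4 units.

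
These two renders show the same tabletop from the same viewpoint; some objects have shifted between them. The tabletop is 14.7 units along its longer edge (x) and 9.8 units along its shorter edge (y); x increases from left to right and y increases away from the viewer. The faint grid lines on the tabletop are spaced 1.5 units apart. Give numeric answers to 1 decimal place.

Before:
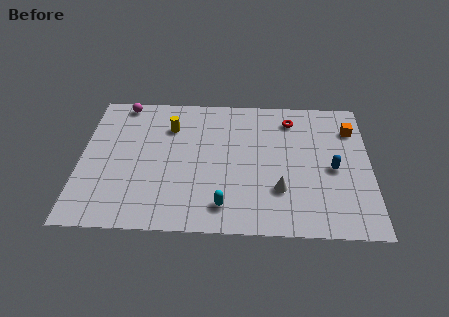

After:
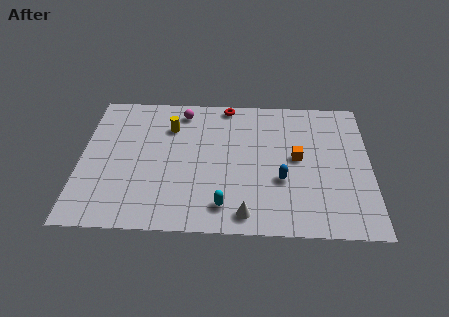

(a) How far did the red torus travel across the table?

3.4

From (10.7, 8.0) to (7.4, 9.0), the red torus covered √(3.3² + 1.0²) ≈ 3.4 units.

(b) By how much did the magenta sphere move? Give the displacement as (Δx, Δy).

(3.1, -0.5)

From the two frames, the magenta sphere sits at roughly (2.0, 8.9) before and (5.1, 8.4) after.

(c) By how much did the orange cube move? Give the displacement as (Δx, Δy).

(-2.8, -2.2)

From the two frames, the orange cube sits at roughly (13.8, 7.4) before and (11.0, 5.2) after.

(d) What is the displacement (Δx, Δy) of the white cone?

(-1.7, -1.7)

The white cone was at about (10.1, 2.9) and moved to about (8.4, 1.2).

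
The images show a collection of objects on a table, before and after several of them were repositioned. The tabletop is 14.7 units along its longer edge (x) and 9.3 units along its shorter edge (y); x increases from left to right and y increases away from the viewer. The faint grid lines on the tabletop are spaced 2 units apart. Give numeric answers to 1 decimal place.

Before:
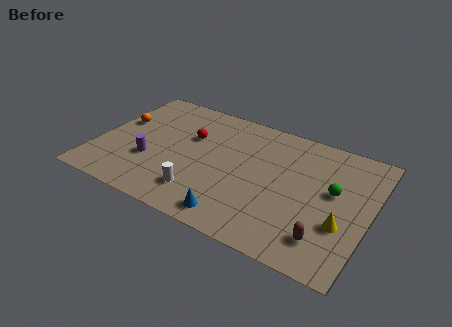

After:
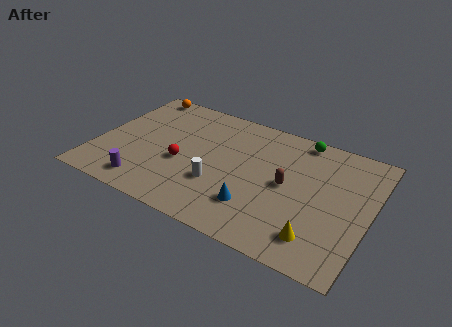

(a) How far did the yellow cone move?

1.8

The yellow cone moved from about (13.4, 3.2) to (12.3, 1.8), a distance of √(1.1² + 1.4²) ≈ 1.8.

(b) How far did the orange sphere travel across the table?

3.0

The orange sphere was near (0.9, 5.6) before and (1.5, 8.5) after, so it travelled √(0.6² + 2.9²) ≈ 3.0 units.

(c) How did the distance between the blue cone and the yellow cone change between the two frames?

-2.3

The distance was about 5.8 in the first image and 3.5 in the second, so they moved 2.3 units closer together.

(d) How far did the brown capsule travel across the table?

3.7

The brown capsule was near (12.7, 1.9) before and (10.3, 4.7) after, so it travelled √(2.4² + 2.8²) ≈ 3.7 units.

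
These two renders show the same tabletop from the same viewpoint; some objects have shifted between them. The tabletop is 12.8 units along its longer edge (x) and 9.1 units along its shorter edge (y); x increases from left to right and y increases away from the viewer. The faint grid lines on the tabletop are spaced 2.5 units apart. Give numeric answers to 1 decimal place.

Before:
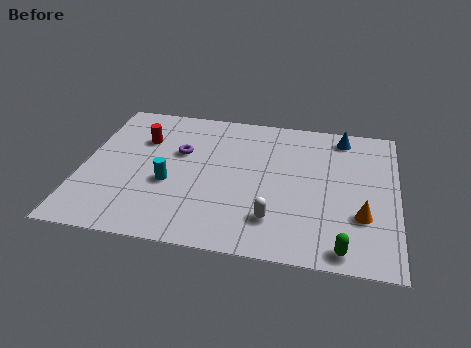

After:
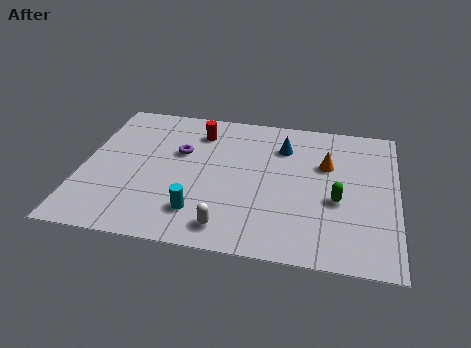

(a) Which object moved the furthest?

the orange cone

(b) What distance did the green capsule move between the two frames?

2.8

The green capsule was near (10.7, 0.9) before and (10.4, 3.7) after, so it travelled √(0.3² + 2.8²) ≈ 2.8 units.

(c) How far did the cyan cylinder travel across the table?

2.1

The cyan cylinder was near (3.6, 3.6) before and (4.9, 2.0) after, so it travelled √(1.3² + 1.6²) ≈ 2.1 units.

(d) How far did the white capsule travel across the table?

2.0

The white capsule moved from about (7.9, 2.1) to (6.1, 1.3), a distance of √(1.8² + 0.8²) ≈ 2.0.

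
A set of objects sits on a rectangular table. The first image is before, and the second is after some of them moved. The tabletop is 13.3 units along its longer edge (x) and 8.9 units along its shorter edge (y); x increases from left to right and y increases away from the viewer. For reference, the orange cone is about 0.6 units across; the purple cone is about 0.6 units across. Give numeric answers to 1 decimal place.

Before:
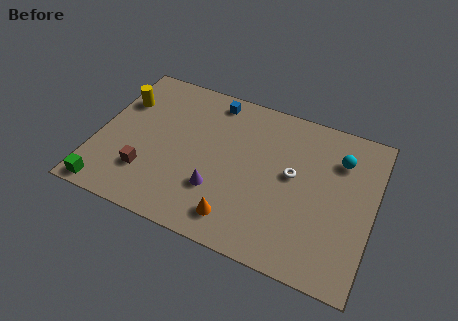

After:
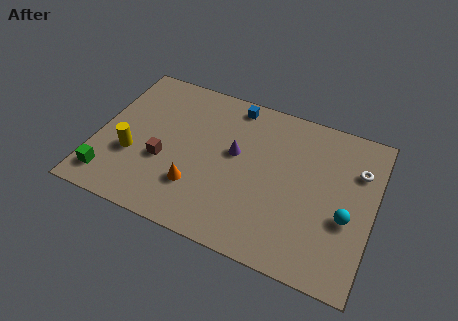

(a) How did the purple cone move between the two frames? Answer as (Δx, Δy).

(0.6, 2.4)

The purple cone started near (6.0, 2.7) and ended near (6.6, 5.1).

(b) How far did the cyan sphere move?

3.2

The cyan sphere was near (11.5, 6.6) before and (12.1, 3.5) after, so it travelled √(0.6² + 3.1²) ≈ 3.2 units.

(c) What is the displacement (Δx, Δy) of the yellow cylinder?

(0.9, -3.0)

The yellow cylinder was at about (0.9, 6.2) and moved to about (1.8, 3.2).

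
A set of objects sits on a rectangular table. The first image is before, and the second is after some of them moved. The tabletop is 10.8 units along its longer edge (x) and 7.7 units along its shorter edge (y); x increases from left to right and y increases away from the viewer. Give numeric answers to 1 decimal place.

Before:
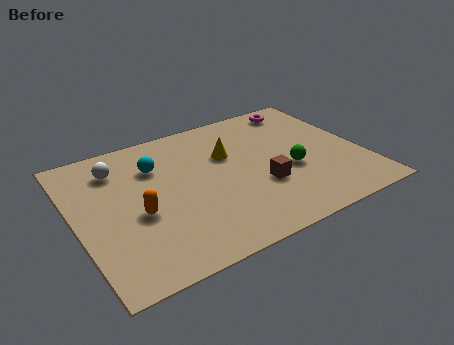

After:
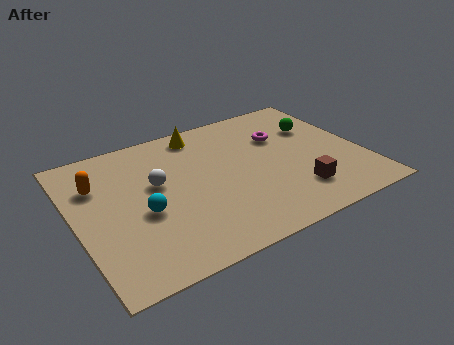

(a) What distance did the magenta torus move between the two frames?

1.9

The magenta torus was near (9.1, 6.7) before and (8.0, 5.2) after, so it travelled √(1.1² + 1.5²) ≈ 1.9 units.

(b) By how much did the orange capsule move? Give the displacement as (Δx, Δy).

(-1.2, 2.2)

The orange capsule was at about (2.2, 3.2) and moved to about (1.0, 5.4).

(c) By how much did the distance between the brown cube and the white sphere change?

-0.4

Before: roughly 6.0 units apart; after: 5.6. That's 0.4 units closer together.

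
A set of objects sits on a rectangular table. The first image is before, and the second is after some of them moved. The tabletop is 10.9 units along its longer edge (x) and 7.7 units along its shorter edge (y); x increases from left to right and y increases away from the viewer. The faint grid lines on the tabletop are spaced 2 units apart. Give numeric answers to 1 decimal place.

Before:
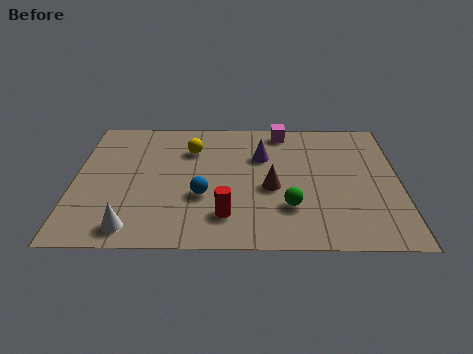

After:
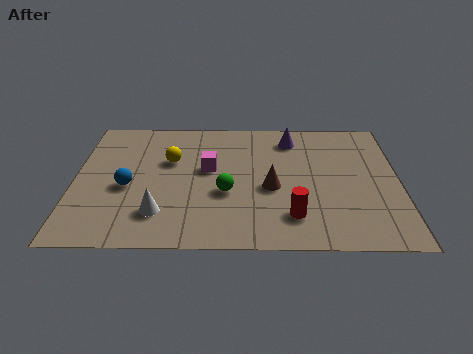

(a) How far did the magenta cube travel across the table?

3.5

From (7.0, 6.8) to (4.5, 4.4), the magenta cube covered √(2.5² + 2.4²) ≈ 3.5 units.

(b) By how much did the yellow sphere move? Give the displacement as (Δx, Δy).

(-0.7, -0.7)

The yellow sphere started near (3.9, 5.6) and ended near (3.2, 4.9).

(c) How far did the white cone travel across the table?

1.2

The white cone moved from about (2.0, 1.0) to (2.9, 1.8), a distance of √(0.9² + 0.8²) ≈ 1.2.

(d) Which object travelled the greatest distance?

the magenta cube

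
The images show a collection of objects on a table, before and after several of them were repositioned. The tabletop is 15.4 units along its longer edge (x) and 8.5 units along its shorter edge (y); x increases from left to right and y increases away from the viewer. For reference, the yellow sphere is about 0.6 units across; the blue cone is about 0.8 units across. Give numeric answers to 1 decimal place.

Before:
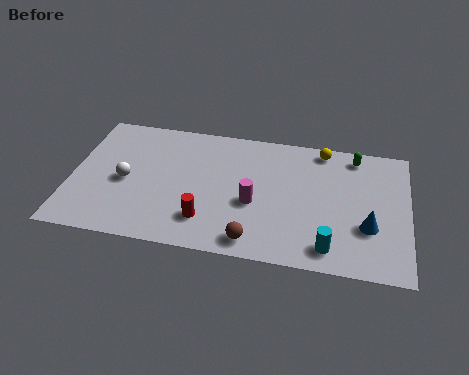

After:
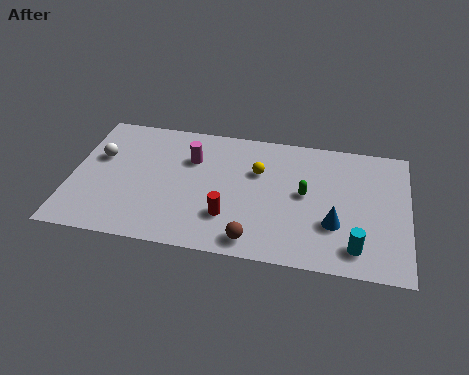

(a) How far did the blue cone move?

1.5

From (13.6, 2.9) to (12.1, 2.8), the blue cone covered √(1.5² + 0.1²) ≈ 1.5 units.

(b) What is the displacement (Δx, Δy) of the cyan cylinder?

(1.2, 0.2)

From the two frames, the cyan cylinder sits at roughly (11.9, 1.3) before and (13.1, 1.5) after.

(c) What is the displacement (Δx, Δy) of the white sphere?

(-1.3, 1.4)

From the two frames, the white sphere sits at roughly (2.5, 3.9) before and (1.2, 5.3) after.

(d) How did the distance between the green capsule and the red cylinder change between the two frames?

-4.5

Before: roughly 8.5 units apart; after: 4.0. That's 4.5 units closer together.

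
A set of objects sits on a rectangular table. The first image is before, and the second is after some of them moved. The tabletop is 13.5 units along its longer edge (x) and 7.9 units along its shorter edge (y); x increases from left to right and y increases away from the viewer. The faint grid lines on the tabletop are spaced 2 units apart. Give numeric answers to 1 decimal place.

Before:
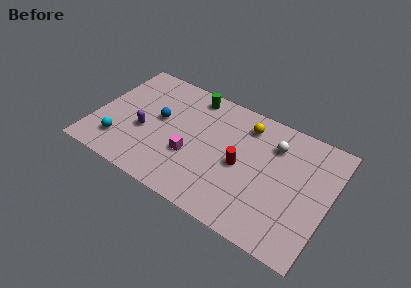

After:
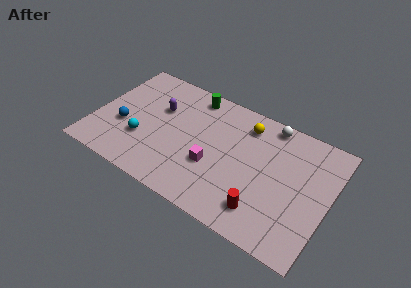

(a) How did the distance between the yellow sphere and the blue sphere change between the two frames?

+2.3

Before: roughly 5.2 units apart; after: 7.5. That's 2.3 units further apart.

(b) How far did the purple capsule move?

2.0

The purple capsule moved from about (2.9, 3.2) to (3.5, 5.1), a distance of √(0.6² + 1.9²) ≈ 2.0.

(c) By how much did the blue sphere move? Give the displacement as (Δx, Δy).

(-1.9, -1.4)

From the two frames, the blue sphere sits at roughly (3.6, 4.4) before and (1.7, 3.0) after.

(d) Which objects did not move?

the green cylinder and the yellow sphere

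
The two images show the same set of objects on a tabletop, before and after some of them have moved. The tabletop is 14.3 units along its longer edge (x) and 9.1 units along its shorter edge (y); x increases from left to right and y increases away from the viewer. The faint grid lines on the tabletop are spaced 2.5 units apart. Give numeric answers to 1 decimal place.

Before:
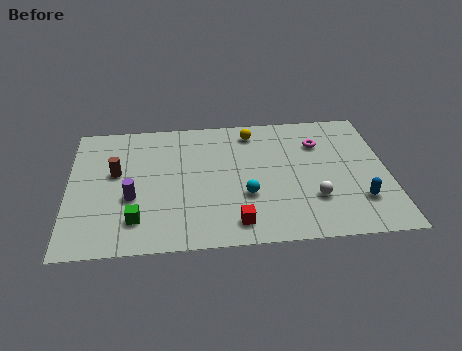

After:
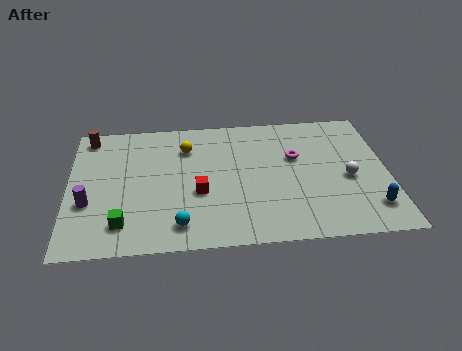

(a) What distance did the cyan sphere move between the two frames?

3.4

The cyan sphere was near (7.9, 3.2) before and (4.9, 1.5) after, so it travelled √(3.0² + 1.7²) ≈ 3.4 units.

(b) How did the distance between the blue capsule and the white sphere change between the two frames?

+0.3

They were about 2.0 units apart before and 2.3 after — 0.3 units further apart.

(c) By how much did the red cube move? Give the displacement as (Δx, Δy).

(-1.6, 2.2)

The red cube was at about (7.4, 1.4) and moved to about (5.8, 3.6).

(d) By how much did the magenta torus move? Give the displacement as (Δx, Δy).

(-1.1, -0.9)

The magenta torus was at about (11.3, 6.6) and moved to about (10.2, 5.7).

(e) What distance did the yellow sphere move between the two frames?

3.1

From (8.3, 7.7) to (5.3, 6.8), the yellow sphere covered √(3.0² + 0.9²) ≈ 3.1 units.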